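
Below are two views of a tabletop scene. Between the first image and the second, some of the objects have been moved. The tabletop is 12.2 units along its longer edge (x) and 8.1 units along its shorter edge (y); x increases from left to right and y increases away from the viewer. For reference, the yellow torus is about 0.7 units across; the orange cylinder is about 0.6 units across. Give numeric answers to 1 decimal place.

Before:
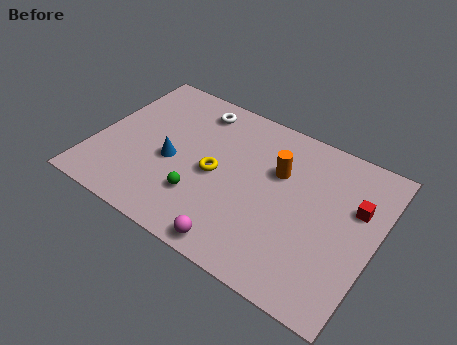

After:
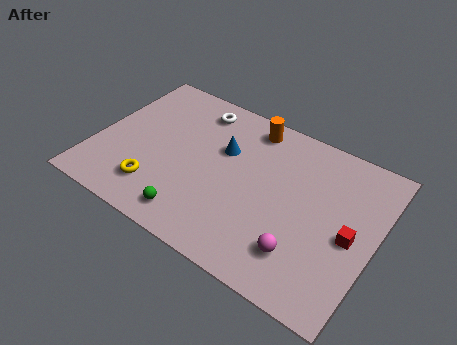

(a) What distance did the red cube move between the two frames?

1.5

The red cube was near (11.2, 5.2) before and (11.2, 3.7) after, so it travelled √(0.0² + 1.5²) ≈ 1.5 units.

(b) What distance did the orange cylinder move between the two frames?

2.3

The orange cylinder was near (7.8, 5.3) before and (6.3, 7.0) after, so it travelled √(1.5² + 1.7²) ≈ 2.3 units.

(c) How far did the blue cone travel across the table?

2.6

The blue cone moved from about (3.4, 3.5) to (5.4, 5.2), a distance of √(2.0² + 1.7²) ≈ 2.6.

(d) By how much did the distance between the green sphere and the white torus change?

+1.1

Before: roughly 4.6 units apart; after: 5.7. That's 1.1 units further apart.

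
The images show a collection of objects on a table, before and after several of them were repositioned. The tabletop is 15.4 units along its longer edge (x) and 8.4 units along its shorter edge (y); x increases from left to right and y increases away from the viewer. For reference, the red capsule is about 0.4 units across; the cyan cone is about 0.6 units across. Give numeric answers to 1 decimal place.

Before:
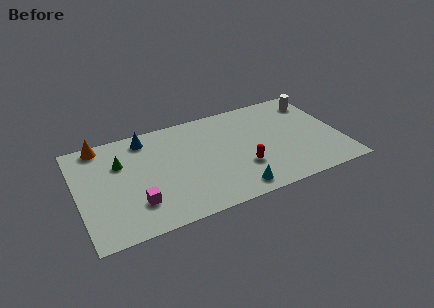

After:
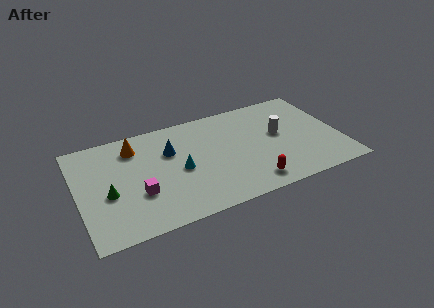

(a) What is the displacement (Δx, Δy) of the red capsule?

(0.3, -1.4)

The red capsule started near (9.5, 2.7) and ended near (9.8, 1.3).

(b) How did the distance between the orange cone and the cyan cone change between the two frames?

-6.0

Before: roughly 9.7 units apart; after: 3.7. That's 6.0 units closer together.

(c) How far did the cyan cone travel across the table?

4.0

The cyan cone moved from about (8.8, 1.1) to (5.9, 3.9), a distance of √(2.9² + 2.8²) ≈ 4.0.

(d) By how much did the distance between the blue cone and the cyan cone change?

-5.9

The distance was about 7.6 in the first image and 1.7 in the second, so they moved 5.9 units closer together.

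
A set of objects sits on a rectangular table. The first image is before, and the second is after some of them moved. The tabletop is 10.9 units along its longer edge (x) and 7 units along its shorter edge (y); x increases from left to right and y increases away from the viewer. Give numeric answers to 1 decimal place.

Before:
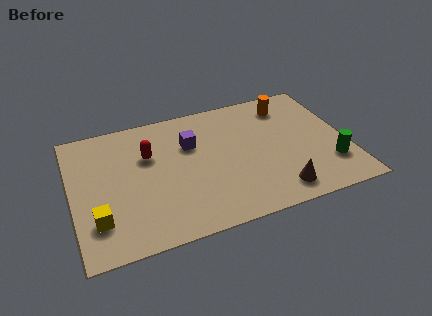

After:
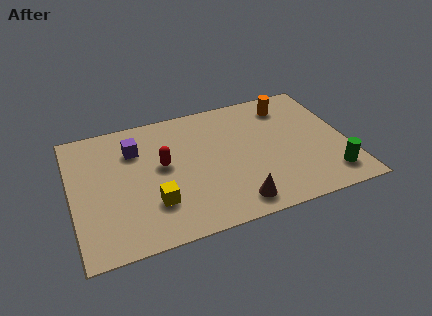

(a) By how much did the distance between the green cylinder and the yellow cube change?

-2.3

They were about 9.2 units apart before and 6.9 after — 2.3 units closer together.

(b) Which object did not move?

the orange cylinder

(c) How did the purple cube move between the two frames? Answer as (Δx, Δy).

(-2.2, 0.4)

The purple cube started near (4.8, 4.7) and ended near (2.6, 5.1).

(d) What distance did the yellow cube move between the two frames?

2.2

The yellow cube moved from about (0.9, 1.8) to (3.1, 2.0), a distance of √(2.2² + 0.2²) ≈ 2.2.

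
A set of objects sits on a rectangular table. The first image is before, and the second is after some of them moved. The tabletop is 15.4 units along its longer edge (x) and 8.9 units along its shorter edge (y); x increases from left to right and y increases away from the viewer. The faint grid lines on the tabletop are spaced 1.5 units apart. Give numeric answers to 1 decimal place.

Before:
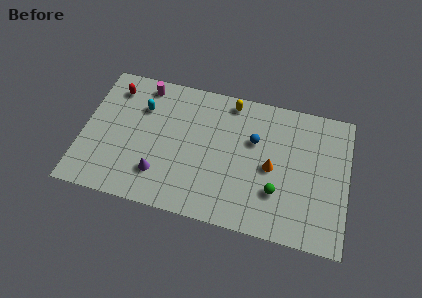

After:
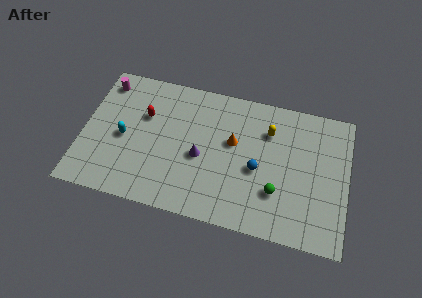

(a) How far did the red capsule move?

2.4

From (1.6, 7.2) to (3.5, 5.8), the red capsule covered √(1.9² + 1.4²) ≈ 2.4 units.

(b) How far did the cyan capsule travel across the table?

2.4

The cyan capsule was near (3.3, 6.3) before and (2.4, 4.1) after, so it travelled √(0.9² + 2.2²) ≈ 2.4 units.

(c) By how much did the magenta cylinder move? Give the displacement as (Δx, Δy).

(-2.3, -0.3)

The magenta cylinder was at about (3.3, 7.8) and moved to about (1.0, 7.5).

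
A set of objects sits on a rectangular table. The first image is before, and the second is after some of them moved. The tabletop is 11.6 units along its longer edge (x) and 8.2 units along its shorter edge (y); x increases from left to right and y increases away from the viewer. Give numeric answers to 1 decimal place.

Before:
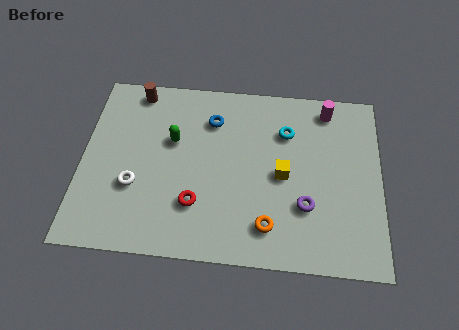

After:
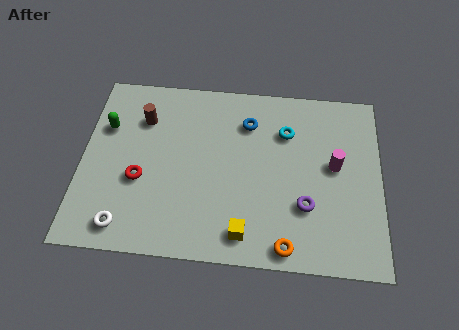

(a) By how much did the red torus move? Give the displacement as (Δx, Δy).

(-2.2, 0.9)

From the two frames, the red torus sits at roughly (4.5, 2.3) before and (2.3, 3.2) after.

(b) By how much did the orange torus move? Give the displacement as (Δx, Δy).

(0.7, -0.8)

The orange torus started near (7.3, 1.6) and ended near (8.0, 0.8).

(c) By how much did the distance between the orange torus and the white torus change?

+0.8

Before: roughly 5.4 units apart; after: 6.2. That's 0.8 units further apart.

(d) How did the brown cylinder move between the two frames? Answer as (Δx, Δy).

(0.3, -1.3)

The brown cylinder started near (2.0, 7.3) and ended near (2.3, 6.0).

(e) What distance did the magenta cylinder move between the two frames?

2.6

From (9.5, 7.1) to (9.8, 4.5), the magenta cylinder covered √(0.3² + 2.6²) ≈ 2.6 units.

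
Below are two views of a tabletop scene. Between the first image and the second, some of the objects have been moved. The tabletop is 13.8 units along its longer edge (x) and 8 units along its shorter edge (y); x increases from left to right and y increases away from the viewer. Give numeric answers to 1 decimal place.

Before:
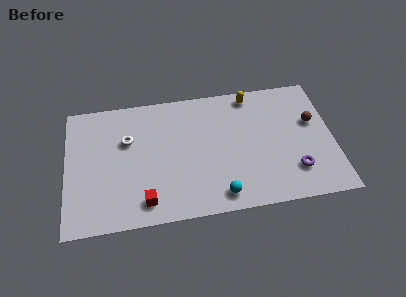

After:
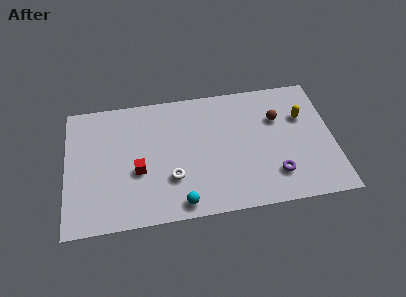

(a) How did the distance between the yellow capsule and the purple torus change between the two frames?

-1.7

The distance was about 5.5 in the first image and 3.8 in the second, so they moved 1.7 units closer together.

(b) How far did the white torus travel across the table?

3.5

The white torus was near (3.2, 5.2) before and (5.4, 2.5) after, so it travelled √(2.2² + 2.7²) ≈ 3.5 units.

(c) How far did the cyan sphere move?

2.0

The cyan sphere moved from about (7.8, 1.1) to (5.8, 0.9), a distance of √(2.0² + 0.2²) ≈ 2.0.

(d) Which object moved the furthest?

the white torus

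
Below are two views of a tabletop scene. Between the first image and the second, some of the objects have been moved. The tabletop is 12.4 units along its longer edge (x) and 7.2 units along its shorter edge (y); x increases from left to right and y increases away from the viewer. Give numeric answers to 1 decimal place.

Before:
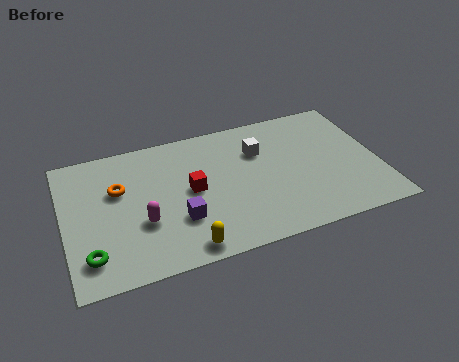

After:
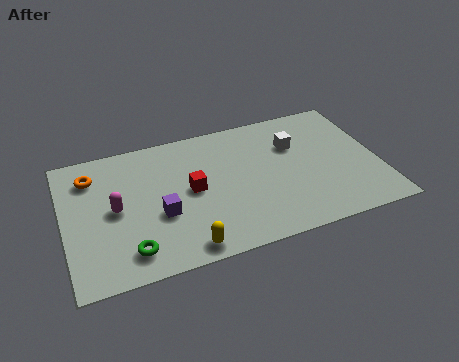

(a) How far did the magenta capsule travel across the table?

1.4

The magenta capsule was near (3.0, 2.6) before and (2.0, 3.6) after, so it travelled √(1.0² + 1.0²) ≈ 1.4 units.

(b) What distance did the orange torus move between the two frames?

1.4

The orange torus moved from about (2.2, 4.6) to (1.2, 5.6), a distance of √(1.0² + 1.0²) ≈ 1.4.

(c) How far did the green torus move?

1.5

From (0.9, 1.5) to (2.4, 1.3), the green torus covered √(1.5² + 0.2²) ≈ 1.5 units.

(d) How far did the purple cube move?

0.9

The purple cube moved from about (4.4, 2.3) to (3.7, 2.8), a distance of √(0.7² + 0.5²) ≈ 0.9.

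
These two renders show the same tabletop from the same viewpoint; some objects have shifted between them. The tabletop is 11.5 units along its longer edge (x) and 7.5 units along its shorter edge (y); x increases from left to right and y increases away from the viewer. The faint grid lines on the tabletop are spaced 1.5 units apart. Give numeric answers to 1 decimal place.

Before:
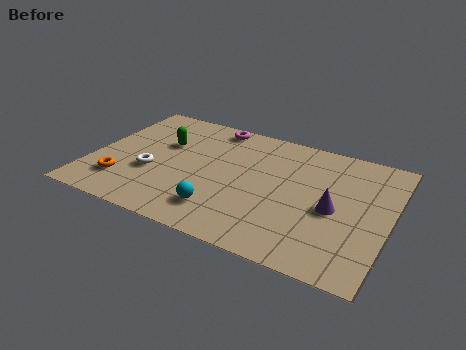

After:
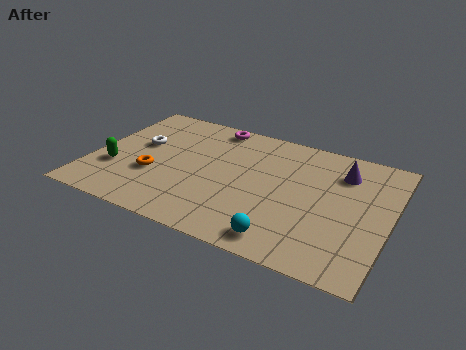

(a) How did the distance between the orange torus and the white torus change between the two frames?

+0.5

Before: roughly 1.4 units apart; after: 1.9. That's 0.5 units further apart.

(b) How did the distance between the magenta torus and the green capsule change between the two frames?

+2.8

Before: roughly 2.5 units apart; after: 5.3. That's 2.8 units further apart.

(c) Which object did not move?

the magenta torus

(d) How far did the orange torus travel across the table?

1.4

From (1.4, 1.8) to (2.5, 2.7), the orange torus covered √(1.1² + 0.9²) ≈ 1.4 units.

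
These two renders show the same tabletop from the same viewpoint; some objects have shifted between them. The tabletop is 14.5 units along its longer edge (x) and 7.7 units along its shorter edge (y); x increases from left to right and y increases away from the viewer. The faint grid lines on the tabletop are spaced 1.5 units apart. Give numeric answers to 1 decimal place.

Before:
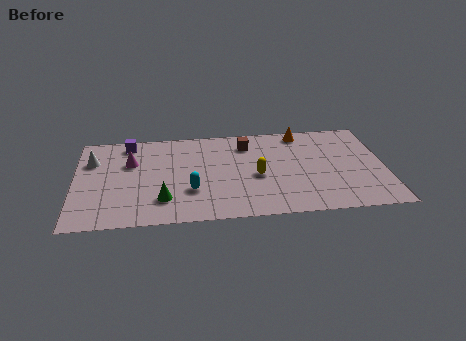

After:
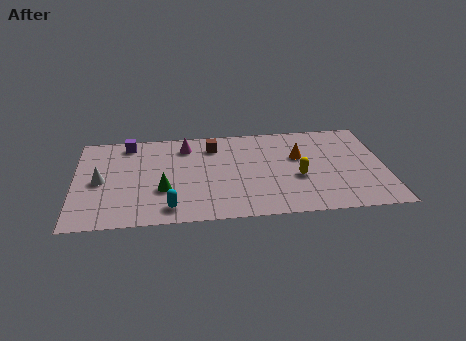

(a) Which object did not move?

the purple cube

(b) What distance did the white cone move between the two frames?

1.7

The white cone moved from about (0.8, 5.4) to (1.2, 3.7), a distance of √(0.4² + 1.7²) ≈ 1.7.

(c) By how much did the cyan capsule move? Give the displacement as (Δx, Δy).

(-1.0, -1.3)

From the two frames, the cyan capsule sits at roughly (5.4, 2.5) before and (4.4, 1.2) after.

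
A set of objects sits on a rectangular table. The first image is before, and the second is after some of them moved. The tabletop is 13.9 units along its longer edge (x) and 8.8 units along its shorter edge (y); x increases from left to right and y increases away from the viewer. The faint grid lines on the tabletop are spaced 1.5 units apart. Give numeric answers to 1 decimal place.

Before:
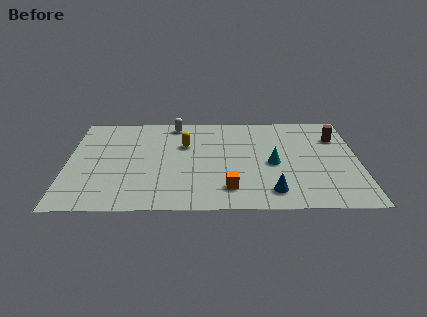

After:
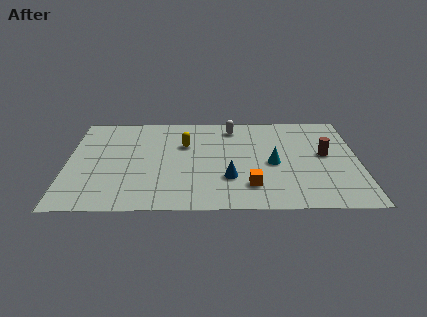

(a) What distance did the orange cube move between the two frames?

1.0

From (7.7, 1.8) to (8.7, 2.0), the orange cube covered √(1.0² + 0.2²) ≈ 1.0 units.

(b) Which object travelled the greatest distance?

the white capsule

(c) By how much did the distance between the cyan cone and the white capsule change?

-2.1

The distance was about 6.0 in the first image and 3.9 in the second, so they moved 2.1 units closer together.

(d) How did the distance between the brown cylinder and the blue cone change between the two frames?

-0.8

The distance was about 5.9 in the first image and 5.1 in the second, so they moved 0.8 units closer together.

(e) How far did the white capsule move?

2.8

The white capsule was near (5.1, 7.8) before and (7.9, 7.4) after, so it travelled √(2.8² + 0.4²) ≈ 2.8 units.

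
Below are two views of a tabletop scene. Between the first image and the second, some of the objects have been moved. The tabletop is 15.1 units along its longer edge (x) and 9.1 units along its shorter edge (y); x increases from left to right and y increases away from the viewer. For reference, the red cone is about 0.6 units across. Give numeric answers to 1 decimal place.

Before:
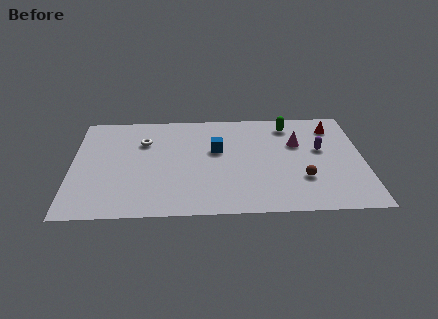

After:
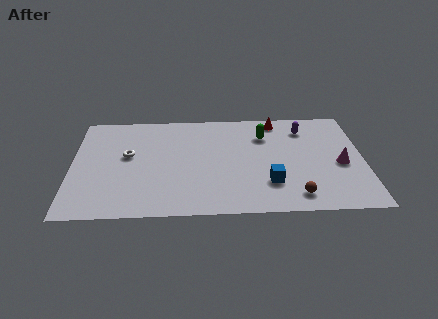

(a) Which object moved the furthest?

the blue cube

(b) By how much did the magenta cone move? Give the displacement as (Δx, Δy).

(2.2, -1.9)

From the two frames, the magenta cone sits at roughly (11.7, 5.9) before and (13.9, 4.0) after.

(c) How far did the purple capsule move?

2.1

From (12.9, 5.3) to (12.1, 7.2), the purple capsule covered √(0.8² + 1.9²) ≈ 2.1 units.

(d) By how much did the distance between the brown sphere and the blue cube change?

-3.5

The distance was about 5.2 in the first image and 1.7 in the second, so they moved 3.5 units closer together.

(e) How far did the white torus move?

1.4

From (3.7, 6.4) to (2.9, 5.2), the white torus covered √(0.8² + 1.2²) ≈ 1.4 units.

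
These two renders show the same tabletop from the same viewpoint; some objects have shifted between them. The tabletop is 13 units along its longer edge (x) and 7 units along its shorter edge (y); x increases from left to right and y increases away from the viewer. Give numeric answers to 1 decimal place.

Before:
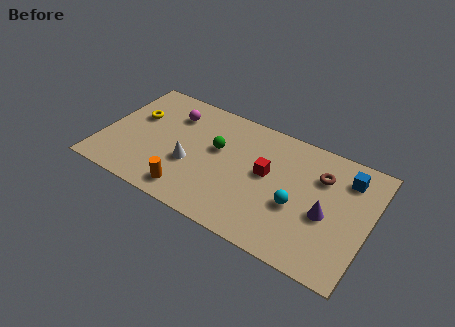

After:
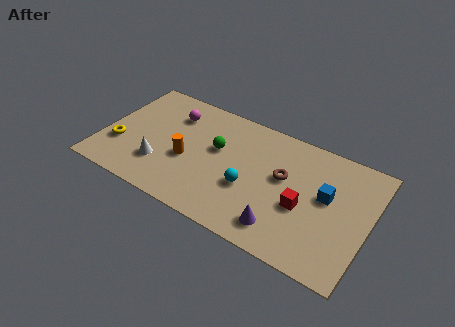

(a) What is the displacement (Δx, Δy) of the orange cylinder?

(-0.4, 1.8)

The orange cylinder started near (4.6, 1.1) and ended near (4.2, 2.9).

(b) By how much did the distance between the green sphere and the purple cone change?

-1.0

The distance was about 5.6 in the first image and 4.6 in the second, so they moved 1.0 units closer together.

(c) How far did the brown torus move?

1.9

The brown torus was near (10.5, 5.0) before and (8.8, 4.1) after, so it travelled √(1.7² + 0.9²) ≈ 1.9 units.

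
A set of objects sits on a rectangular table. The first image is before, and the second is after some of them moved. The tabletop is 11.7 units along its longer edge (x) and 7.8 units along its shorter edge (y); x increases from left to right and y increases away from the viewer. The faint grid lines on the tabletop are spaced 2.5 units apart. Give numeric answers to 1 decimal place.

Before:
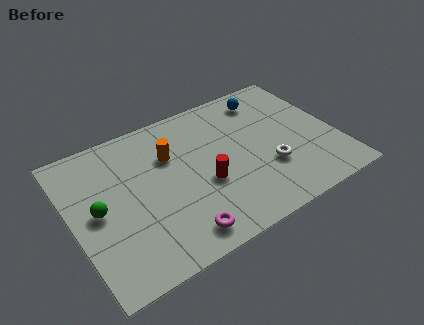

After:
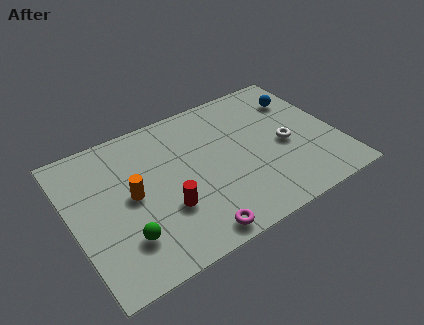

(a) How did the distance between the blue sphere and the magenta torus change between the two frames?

+0.3

Before: roughly 7.3 units apart; after: 7.6. That's 0.3 units further apart.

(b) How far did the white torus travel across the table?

1.3

The white torus was near (8.5, 2.6) before and (9.4, 3.5) after, so it travelled √(0.9² + 0.9²) ≈ 1.3 units.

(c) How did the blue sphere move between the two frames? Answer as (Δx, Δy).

(1.4, -0.7)

From the two frames, the blue sphere sits at roughly (9.1, 6.5) before and (10.5, 5.8) after.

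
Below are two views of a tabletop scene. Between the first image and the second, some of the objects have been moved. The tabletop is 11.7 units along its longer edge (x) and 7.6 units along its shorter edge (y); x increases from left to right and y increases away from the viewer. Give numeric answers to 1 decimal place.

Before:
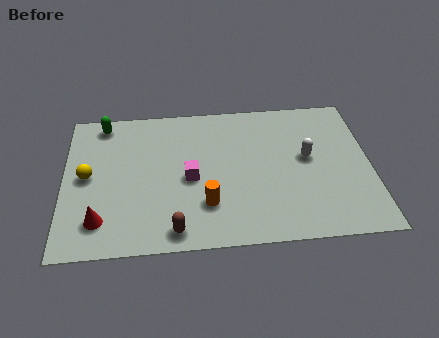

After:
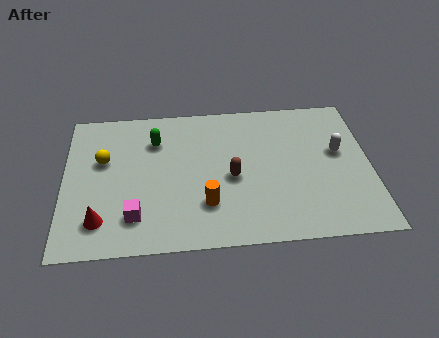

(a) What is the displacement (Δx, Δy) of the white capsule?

(1.2, 0.2)

From the two frames, the white capsule sits at roughly (9.3, 4.2) before and (10.5, 4.4) after.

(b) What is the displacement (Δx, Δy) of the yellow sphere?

(0.6, 0.8)

The yellow sphere started near (0.9, 3.9) and ended near (1.5, 4.7).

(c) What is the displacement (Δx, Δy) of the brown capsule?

(2.2, 2.5)

The brown capsule was at about (4.2, 0.9) and moved to about (6.4, 3.4).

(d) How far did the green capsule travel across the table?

2.3

The green capsule was near (1.5, 6.7) before and (3.5, 5.6) after, so it travelled √(2.0² + 1.1²) ≈ 2.3 units.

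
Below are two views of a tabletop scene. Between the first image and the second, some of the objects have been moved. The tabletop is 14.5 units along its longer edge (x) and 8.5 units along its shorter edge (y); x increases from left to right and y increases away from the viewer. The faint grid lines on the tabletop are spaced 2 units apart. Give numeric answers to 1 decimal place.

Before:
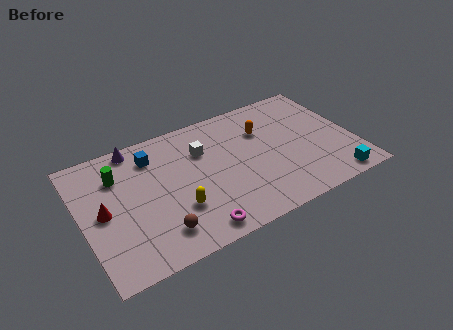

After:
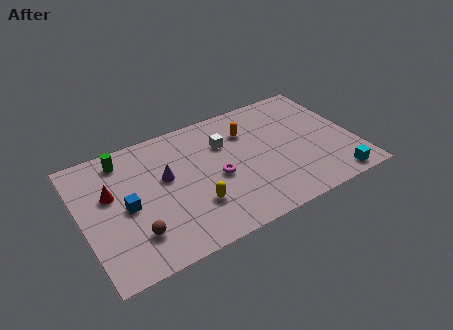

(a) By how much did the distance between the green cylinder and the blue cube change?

+1.2

They were about 2.0 units apart before and 3.2 after — 1.2 units further apart.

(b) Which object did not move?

the cyan cube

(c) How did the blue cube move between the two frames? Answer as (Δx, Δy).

(-1.7, -2.7)

The blue cube started near (4.0, 6.7) and ended near (2.3, 4.0).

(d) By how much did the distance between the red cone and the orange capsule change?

-1.4

Before: roughly 9.0 units apart; after: 7.6. That's 1.4 units closer together.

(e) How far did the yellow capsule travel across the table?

0.9

The yellow capsule was near (4.8, 2.7) before and (5.7, 2.5) after, so it travelled √(0.9² + 0.2²) ≈ 0.9 units.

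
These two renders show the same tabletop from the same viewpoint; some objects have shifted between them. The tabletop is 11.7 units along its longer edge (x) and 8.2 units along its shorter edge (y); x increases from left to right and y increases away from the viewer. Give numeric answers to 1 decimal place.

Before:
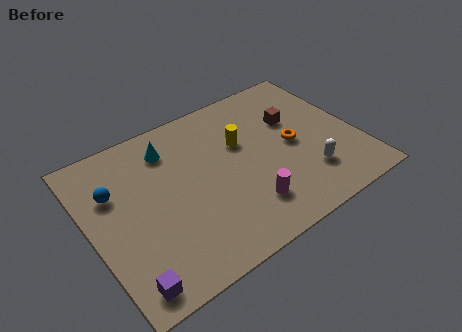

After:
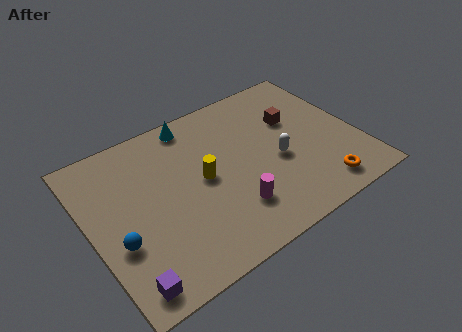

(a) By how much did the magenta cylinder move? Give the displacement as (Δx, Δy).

(-0.6, 0.2)

The magenta cylinder started near (6.4, 1.9) and ended near (5.8, 2.1).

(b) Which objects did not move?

the purple cube and the brown cube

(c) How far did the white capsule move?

1.8

The white capsule moved from about (9.2, 2.1) to (8.1, 3.5), a distance of √(1.1² + 1.4²) ≈ 1.8.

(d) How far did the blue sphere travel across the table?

2.5

From (1.2, 5.5) to (1.0, 3.0), the blue sphere covered √(0.2² + 2.5²) ≈ 2.5 units.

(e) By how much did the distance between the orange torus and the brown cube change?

+2.8

Before: roughly 1.3 units apart; after: 4.1. That's 2.8 units further apart.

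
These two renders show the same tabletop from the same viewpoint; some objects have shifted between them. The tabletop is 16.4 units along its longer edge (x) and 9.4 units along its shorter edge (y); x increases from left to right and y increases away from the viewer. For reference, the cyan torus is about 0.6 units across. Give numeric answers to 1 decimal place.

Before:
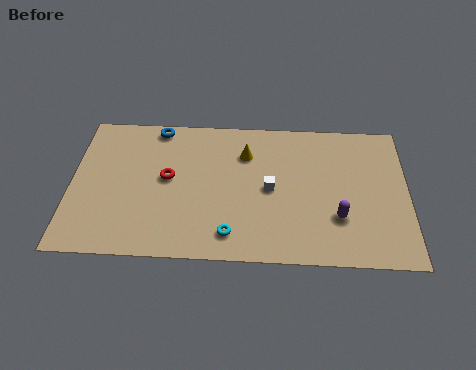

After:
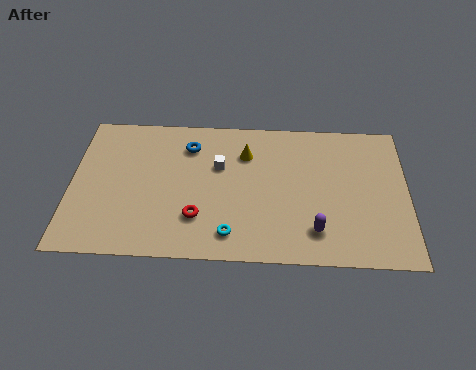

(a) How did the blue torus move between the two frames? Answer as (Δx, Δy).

(1.6, -1.2)

The blue torus started near (4.1, 8.5) and ended near (5.7, 7.3).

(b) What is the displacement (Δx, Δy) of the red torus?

(1.5, -2.5)

The red torus was at about (4.7, 5.1) and moved to about (6.2, 2.6).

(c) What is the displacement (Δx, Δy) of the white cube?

(-2.5, 1.4)

From the two frames, the white cube sits at roughly (9.7, 4.6) before and (7.2, 6.0) after.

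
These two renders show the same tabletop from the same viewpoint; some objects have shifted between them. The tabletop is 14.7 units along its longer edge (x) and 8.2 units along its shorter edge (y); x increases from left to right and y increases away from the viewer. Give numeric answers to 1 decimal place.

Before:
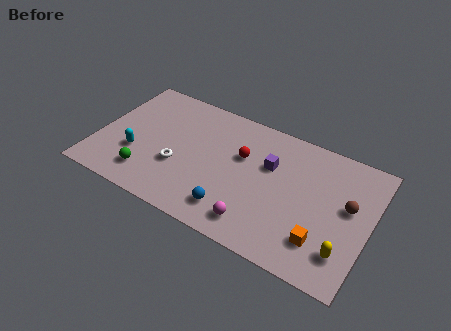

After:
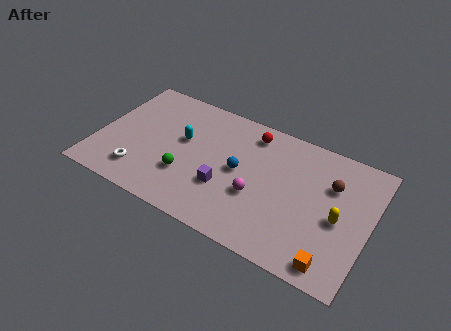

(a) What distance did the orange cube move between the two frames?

1.2

The orange cube moved from about (12.4, 2.0) to (13.1, 1.0), a distance of √(0.7² + 1.0²) ≈ 1.2.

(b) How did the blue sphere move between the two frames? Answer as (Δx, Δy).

(0.0, 2.6)

The blue sphere started near (7.7, 1.6) and ended near (7.7, 4.2).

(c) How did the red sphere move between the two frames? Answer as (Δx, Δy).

(0.3, 1.7)

The red sphere started near (7.7, 5.2) and ended near (8.0, 6.9).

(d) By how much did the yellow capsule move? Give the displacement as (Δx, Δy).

(-0.5, 1.8)

The yellow capsule started near (13.6, 1.9) and ended near (13.1, 3.7).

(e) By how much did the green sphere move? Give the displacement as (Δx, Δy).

(2.0, 0.9)

The green sphere was at about (3.0, 1.7) and moved to about (5.0, 2.6).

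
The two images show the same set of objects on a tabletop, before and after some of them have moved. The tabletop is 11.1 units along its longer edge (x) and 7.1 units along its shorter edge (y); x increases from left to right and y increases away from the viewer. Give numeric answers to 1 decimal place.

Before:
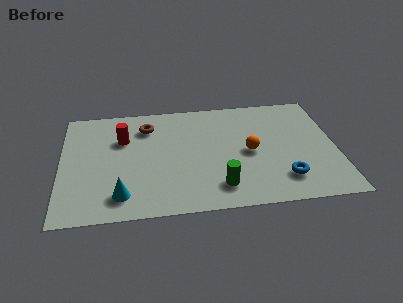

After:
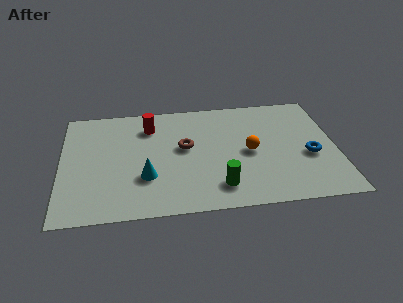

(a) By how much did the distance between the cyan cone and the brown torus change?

-2.0

The distance was about 4.3 in the first image and 2.3 in the second, so they moved 2.0 units closer together.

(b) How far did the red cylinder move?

1.3

The red cylinder moved from about (2.5, 4.8) to (3.6, 5.5), a distance of √(1.1² + 0.7²) ≈ 1.3.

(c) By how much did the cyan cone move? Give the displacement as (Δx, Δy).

(1.0, 1.0)

The cyan cone was at about (2.4, 1.3) and moved to about (3.4, 2.3).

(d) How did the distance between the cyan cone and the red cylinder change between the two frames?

-0.3

Before: roughly 3.5 units apart; after: 3.2. That's 0.3 units closer together.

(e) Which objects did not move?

the green cylinder and the orange sphere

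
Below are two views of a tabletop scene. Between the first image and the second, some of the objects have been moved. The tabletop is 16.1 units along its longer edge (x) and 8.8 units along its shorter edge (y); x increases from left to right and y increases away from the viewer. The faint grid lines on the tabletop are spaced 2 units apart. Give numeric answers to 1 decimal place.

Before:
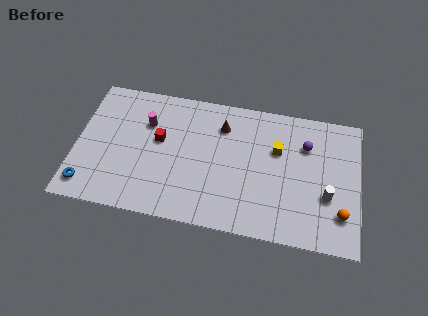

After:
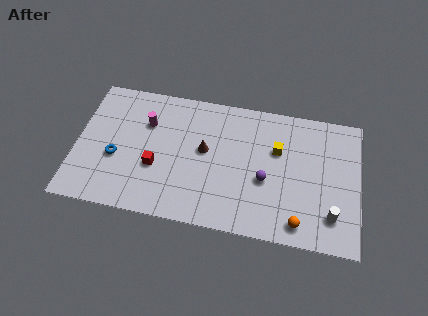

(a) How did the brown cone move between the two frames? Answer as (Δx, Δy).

(-0.9, -1.8)

The brown cone was at about (8.2, 6.7) and moved to about (7.3, 4.9).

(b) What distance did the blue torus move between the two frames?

2.6

The blue torus moved from about (0.8, 1.4) to (2.3, 3.5), a distance of √(1.5² + 2.1²) ≈ 2.6.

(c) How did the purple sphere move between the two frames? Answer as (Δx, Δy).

(-2.2, -2.7)

From the two frames, the purple sphere sits at roughly (13.0, 6.3) before and (10.8, 3.6) after.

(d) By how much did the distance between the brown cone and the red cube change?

-0.7

They were about 3.8 units apart before and 3.1 after — 0.7 units closer together.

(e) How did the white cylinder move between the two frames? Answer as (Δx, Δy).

(0.3, -1.2)

The white cylinder was at about (14.3, 3.2) and moved to about (14.6, 2.0).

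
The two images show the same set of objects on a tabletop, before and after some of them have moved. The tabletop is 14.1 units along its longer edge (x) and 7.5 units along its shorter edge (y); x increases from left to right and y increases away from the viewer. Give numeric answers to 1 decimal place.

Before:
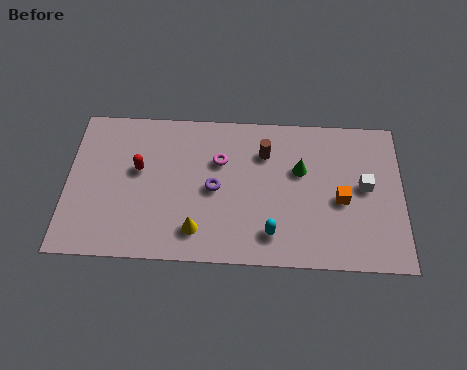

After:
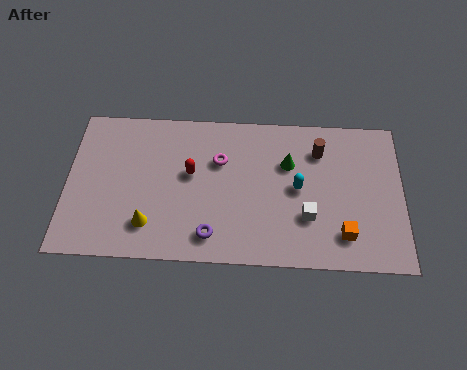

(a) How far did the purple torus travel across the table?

2.3

The purple torus moved from about (6.2, 3.6) to (6.1, 1.3), a distance of √(0.1² + 2.3²) ≈ 2.3.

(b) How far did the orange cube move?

1.7

The orange cube moved from about (11.5, 3.3) to (11.6, 1.6), a distance of √(0.1² + 1.7²) ≈ 1.7.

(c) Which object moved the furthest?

the white cube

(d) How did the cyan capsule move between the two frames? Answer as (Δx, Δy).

(1.1, 2.3)

The cyan capsule started near (8.6, 1.5) and ended near (9.7, 3.8).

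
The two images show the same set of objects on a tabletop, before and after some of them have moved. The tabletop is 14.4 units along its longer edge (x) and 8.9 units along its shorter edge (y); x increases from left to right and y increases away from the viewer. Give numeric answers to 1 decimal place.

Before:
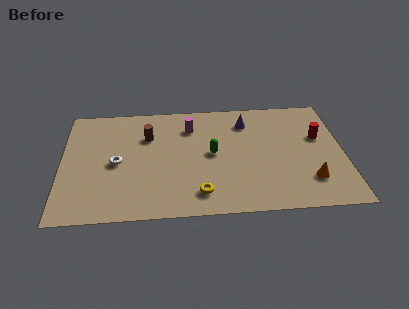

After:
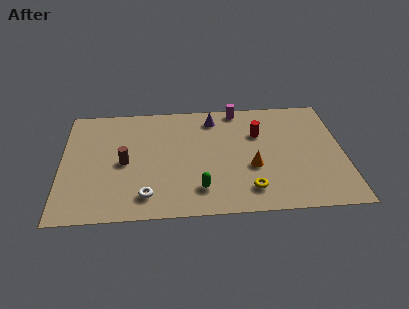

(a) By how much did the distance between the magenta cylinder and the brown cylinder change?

+4.8

They were about 2.3 units apart before and 7.1 after — 4.8 units further apart.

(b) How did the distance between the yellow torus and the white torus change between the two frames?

+0.3

The distance was about 4.9 in the first image and 5.2 in the second, so they moved 0.3 units further apart.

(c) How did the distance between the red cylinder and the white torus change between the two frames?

-3.2

They were about 10.5 units apart before and 7.3 after — 3.2 units closer together.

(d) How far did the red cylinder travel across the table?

3.1

The red cylinder was near (13.2, 5.5) before and (10.1, 6.0) after, so it travelled √(3.1² + 0.5²) ≈ 3.1 units.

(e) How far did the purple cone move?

1.7

The purple cone moved from about (9.5, 7.0) to (7.8, 7.4), a distance of √(1.7² + 0.4²) ≈ 1.7.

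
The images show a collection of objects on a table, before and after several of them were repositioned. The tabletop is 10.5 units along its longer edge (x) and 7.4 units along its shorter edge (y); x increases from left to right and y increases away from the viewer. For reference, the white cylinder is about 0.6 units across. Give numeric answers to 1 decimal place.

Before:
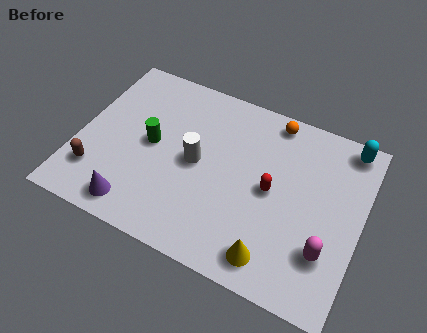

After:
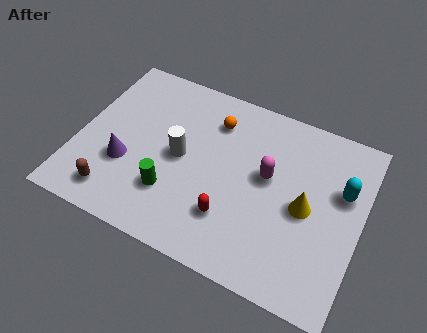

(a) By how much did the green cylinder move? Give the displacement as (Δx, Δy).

(1.0, -1.7)

The green cylinder was at about (2.7, 3.8) and moved to about (3.7, 2.1).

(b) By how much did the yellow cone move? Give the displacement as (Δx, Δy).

(0.9, 2.4)

The yellow cone was at about (7.6, 1.1) and moved to about (8.5, 3.5).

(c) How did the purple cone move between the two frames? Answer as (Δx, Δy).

(-0.6, 1.6)

The purple cone started near (2.5, 1.0) and ended near (1.9, 2.6).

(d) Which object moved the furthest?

the magenta capsule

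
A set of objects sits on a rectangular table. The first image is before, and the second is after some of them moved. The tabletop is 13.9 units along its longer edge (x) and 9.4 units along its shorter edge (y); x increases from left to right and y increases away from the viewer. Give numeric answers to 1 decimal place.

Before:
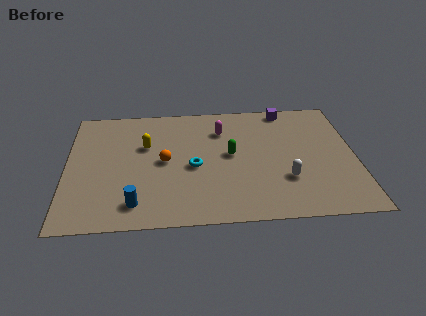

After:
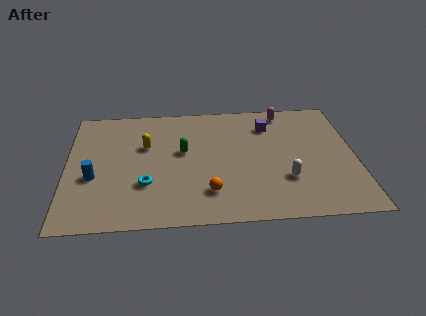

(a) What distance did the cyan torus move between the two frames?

2.6

The cyan torus moved from about (6.1, 4.2) to (3.8, 3.0), a distance of √(2.3² + 1.2²) ≈ 2.6.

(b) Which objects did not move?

the yellow capsule and the white capsule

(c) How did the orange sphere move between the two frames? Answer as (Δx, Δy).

(2.1, -2.5)

From the two frames, the orange sphere sits at roughly (4.7, 4.7) before and (6.8, 2.2) after.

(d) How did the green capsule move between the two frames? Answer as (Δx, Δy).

(-2.3, 0.4)

From the two frames, the green capsule sits at roughly (7.9, 5.0) before and (5.6, 5.4) after.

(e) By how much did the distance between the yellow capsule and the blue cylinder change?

-1.0

They were about 4.4 units apart before and 3.4 after — 1.0 units closer together.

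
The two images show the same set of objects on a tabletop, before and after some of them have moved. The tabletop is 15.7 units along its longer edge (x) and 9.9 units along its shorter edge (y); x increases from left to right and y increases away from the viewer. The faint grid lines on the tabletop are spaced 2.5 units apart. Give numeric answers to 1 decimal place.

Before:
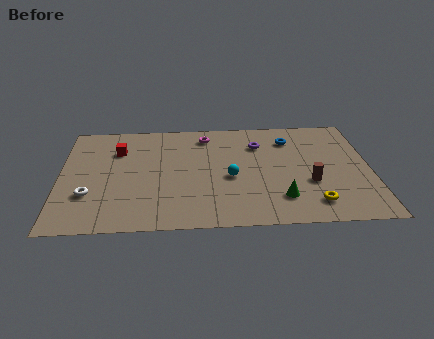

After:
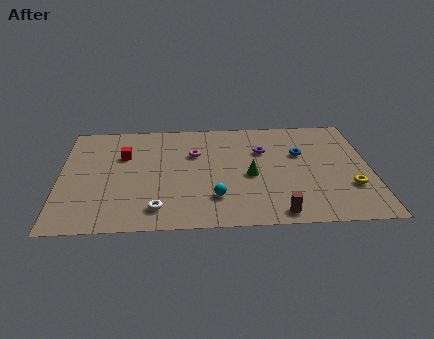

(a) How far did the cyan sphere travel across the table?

2.0

The cyan sphere moved from about (8.6, 4.3) to (7.8, 2.5), a distance of √(0.8² + 1.8²) ≈ 2.0.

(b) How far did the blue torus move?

1.5

From (11.7, 7.7) to (12.2, 6.3), the blue torus covered √(0.5² + 1.4²) ≈ 1.5 units.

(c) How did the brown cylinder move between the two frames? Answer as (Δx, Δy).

(-1.7, -2.6)

From the two frames, the brown cylinder sits at roughly (12.6, 3.6) before and (10.9, 1.0) after.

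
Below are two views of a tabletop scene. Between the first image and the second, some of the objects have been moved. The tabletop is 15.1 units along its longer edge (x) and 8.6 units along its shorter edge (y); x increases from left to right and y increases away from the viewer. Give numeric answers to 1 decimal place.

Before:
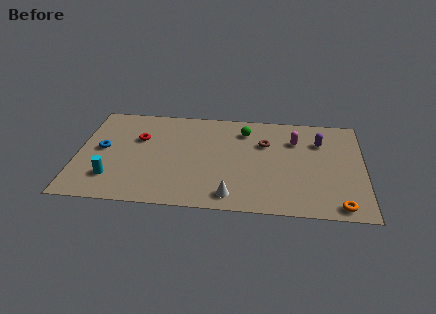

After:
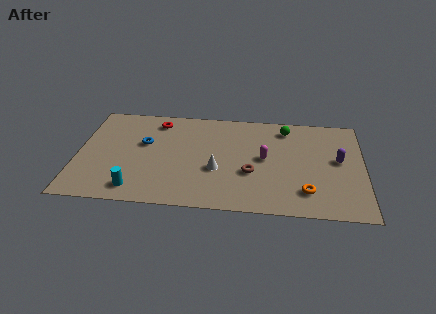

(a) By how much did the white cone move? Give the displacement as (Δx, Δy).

(-0.8, 2.1)

The white cone was at about (8.2, 1.2) and moved to about (7.4, 3.3).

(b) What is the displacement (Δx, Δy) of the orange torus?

(-1.7, 1.0)

The orange torus started near (13.8, 0.9) and ended near (12.1, 1.9).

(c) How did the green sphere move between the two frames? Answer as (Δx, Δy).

(2.2, 0.4)

The green sphere started near (8.8, 6.8) and ended near (11.0, 7.2).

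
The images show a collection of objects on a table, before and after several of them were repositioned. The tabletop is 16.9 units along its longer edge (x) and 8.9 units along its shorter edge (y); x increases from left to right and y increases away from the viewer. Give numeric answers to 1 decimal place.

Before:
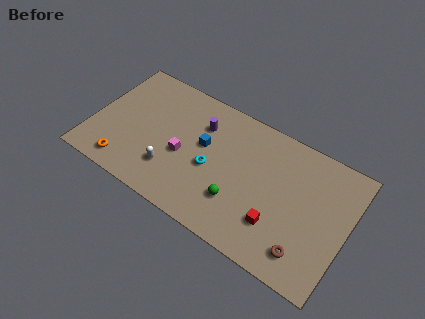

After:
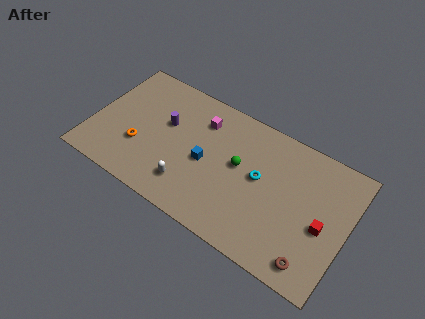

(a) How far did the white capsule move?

1.4

The white capsule moved from about (5.5, 2.4) to (6.8, 2.0), a distance of √(1.3² + 0.4²) ≈ 1.4.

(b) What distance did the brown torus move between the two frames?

0.6

The brown torus was near (14.6, 1.7) before and (15.1, 1.3) after, so it travelled √(0.5² + 0.4²) ≈ 0.6 units.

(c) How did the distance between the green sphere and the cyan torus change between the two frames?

-1.0

They were about 2.4 units apart before and 1.4 after — 1.0 units closer together.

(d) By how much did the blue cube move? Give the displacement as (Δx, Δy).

(0.3, -1.1)

The blue cube was at about (7.3, 5.2) and moved to about (7.6, 4.1).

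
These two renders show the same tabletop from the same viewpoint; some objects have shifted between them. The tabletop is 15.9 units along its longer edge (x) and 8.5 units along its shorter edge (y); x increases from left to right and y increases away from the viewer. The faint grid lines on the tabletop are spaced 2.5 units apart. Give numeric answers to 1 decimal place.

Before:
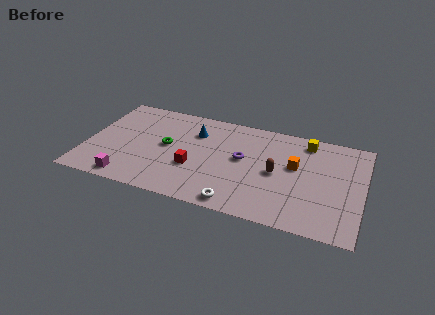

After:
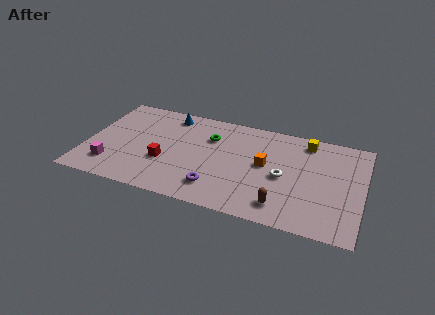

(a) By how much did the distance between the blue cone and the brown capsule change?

+3.8

Before: roughly 5.3 units apart; after: 9.1. That's 3.8 units further apart.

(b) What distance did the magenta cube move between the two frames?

1.4

The magenta cube moved from about (2.7, 1.0) to (1.6, 1.9), a distance of √(1.1² + 0.9²) ≈ 1.4.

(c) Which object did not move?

the yellow cube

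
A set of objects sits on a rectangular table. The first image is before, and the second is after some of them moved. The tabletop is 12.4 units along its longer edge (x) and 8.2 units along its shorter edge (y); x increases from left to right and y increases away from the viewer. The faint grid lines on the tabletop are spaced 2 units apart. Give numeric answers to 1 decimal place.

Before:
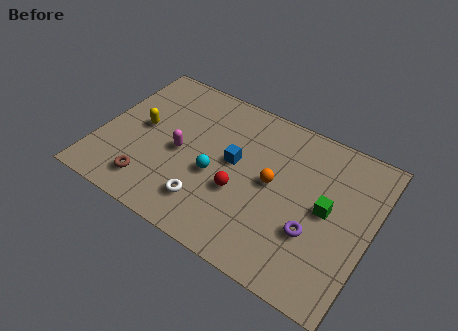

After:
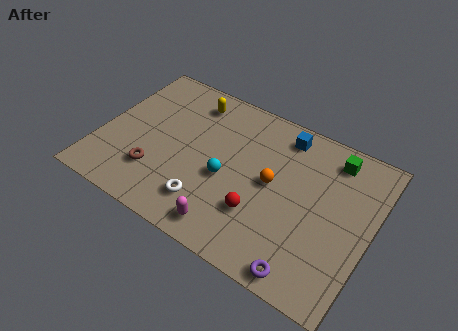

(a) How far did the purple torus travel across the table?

2.0

The purple torus was near (10.0, 2.8) before and (10.0, 0.8) after, so it travelled √(0.0² + 2.0²) ≈ 2.0 units.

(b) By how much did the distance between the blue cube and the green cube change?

-2.0

The distance was about 4.3 in the first image and 2.3 in the second, so they moved 2.0 units closer together.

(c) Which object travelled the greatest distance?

the magenta capsule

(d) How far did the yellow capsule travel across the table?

3.1

The yellow capsule moved from about (1.8, 4.3) to (3.7, 6.8), a distance of √(1.9² + 2.5²) ≈ 3.1.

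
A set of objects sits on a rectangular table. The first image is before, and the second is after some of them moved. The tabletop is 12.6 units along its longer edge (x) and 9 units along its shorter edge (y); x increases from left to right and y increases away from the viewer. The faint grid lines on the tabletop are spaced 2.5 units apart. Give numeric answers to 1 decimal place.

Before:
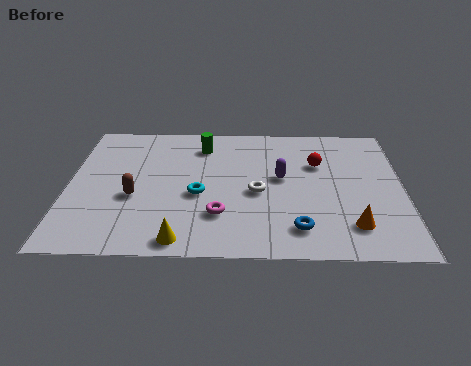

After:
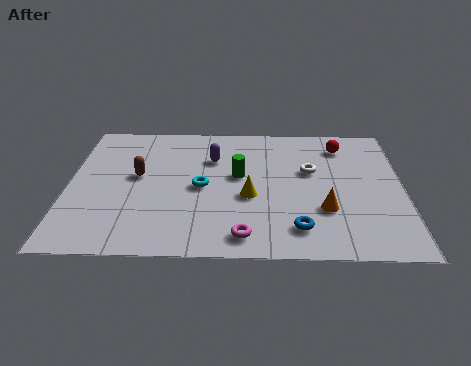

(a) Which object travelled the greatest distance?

the yellow cone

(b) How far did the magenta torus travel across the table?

1.6

From (5.7, 2.5) to (6.6, 1.2), the magenta torus covered √(0.9² + 1.3²) ≈ 1.6 units.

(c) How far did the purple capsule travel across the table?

2.9

The purple capsule was near (8.0, 5.0) before and (5.4, 6.3) after, so it travelled √(2.6² + 1.3²) ≈ 2.9 units.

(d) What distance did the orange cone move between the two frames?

1.4

The orange cone moved from about (10.6, 1.9) to (9.6, 2.9), a distance of √(1.0² + 1.0²) ≈ 1.4.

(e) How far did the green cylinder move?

2.5

From (5.0, 7.2) to (6.4, 5.1), the green cylinder covered √(1.4² + 2.1²) ≈ 2.5 units.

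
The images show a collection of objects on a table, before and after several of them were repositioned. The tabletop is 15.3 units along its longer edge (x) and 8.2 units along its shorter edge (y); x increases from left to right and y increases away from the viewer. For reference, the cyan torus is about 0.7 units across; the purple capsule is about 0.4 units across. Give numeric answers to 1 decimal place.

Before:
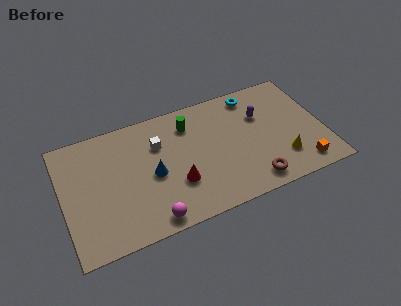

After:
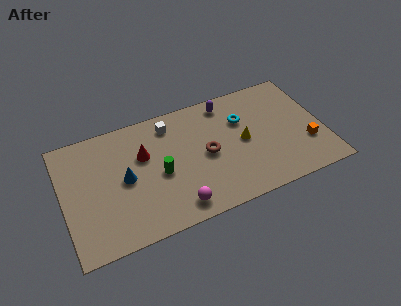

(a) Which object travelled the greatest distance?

the brown torus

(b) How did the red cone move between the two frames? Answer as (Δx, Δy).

(-1.7, 2.6)

The red cone started near (6.5, 2.7) and ended near (4.8, 5.3).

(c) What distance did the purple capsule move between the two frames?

2.5

From (11.8, 5.5) to (9.9, 7.1), the purple capsule covered √(1.9² + 1.6²) ≈ 2.5 units.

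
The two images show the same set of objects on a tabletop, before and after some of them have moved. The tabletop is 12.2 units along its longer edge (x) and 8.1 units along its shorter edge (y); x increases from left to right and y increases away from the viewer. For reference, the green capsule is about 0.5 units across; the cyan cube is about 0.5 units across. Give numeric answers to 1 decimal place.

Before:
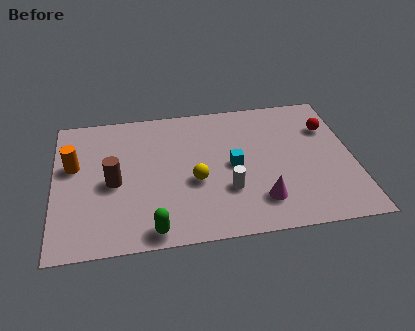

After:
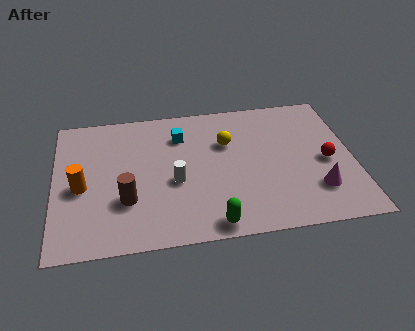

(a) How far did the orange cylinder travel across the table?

1.3

The orange cylinder moved from about (0.8, 4.9) to (1.1, 3.6), a distance of √(0.3² + 1.3²) ≈ 1.3.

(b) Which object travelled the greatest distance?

the cyan cube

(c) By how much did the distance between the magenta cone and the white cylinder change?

+4.3

They were about 1.5 units apart before and 5.8 after — 4.3 units further apart.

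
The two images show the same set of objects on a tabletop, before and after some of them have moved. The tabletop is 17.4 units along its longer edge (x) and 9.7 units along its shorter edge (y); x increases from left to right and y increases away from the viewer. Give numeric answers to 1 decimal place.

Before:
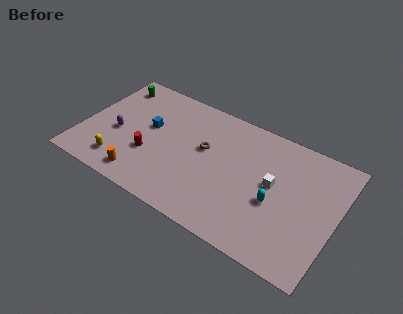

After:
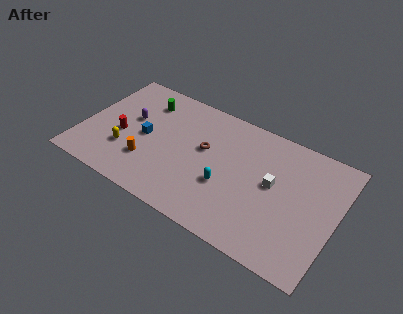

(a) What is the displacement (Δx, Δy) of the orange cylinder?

(0.2, 1.4)

The orange cylinder started near (4.6, 1.4) and ended near (4.8, 2.8).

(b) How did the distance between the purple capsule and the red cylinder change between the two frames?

-0.9

They were about 2.5 units apart before and 1.6 after — 0.9 units closer together.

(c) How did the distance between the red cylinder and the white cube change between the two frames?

+2.0

The distance was about 8.5 in the first image and 10.5 in the second, so they moved 2.0 units further apart.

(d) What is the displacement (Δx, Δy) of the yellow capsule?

(0.2, 1.2)

From the two frames, the yellow capsule sits at roughly (3.0, 1.8) before and (3.2, 3.0) after.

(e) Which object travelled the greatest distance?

the cyan capsule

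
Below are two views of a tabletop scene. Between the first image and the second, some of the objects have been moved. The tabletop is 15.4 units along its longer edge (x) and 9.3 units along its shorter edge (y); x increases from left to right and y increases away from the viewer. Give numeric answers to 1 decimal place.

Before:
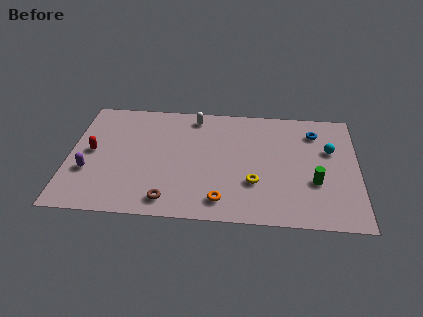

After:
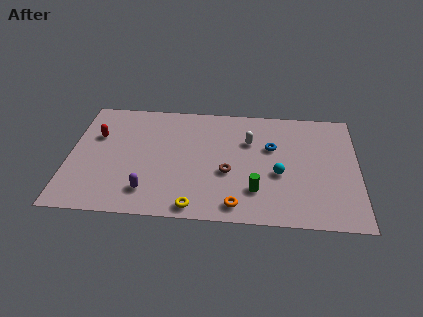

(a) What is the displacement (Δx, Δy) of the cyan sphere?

(-2.7, -2.1)

From the two frames, the cyan sphere sits at roughly (13.9, 5.9) before and (11.2, 3.8) after.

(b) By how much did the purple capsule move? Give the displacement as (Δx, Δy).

(3.2, -1.3)

From the two frames, the purple capsule sits at roughly (1.1, 3.2) before and (4.3, 1.9) after.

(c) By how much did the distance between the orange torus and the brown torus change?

-0.3

The distance was about 2.8 in the first image and 2.5 in the second, so they moved 0.3 units closer together.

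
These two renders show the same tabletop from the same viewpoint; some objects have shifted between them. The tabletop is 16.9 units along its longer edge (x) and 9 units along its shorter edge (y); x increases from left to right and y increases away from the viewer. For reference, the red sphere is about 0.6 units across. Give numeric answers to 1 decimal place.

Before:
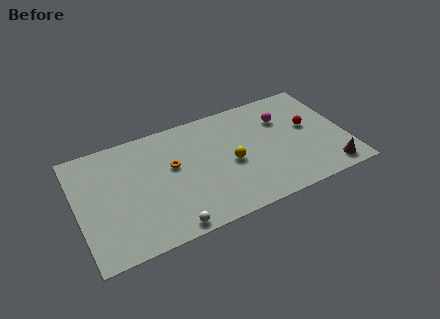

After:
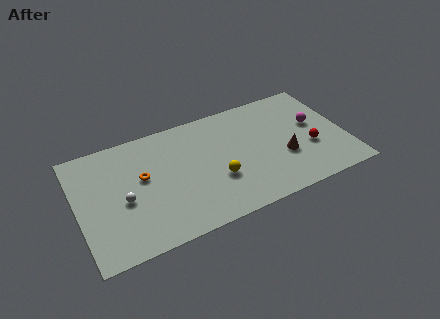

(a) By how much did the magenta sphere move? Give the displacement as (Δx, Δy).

(1.9, -1.2)

From the two frames, the magenta sphere sits at roughly (13.2, 6.4) before and (15.1, 5.2) after.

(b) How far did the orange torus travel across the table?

1.9

From (6.0, 5.3) to (4.1, 5.2), the orange torus covered √(1.9² + 0.1²) ≈ 1.9 units.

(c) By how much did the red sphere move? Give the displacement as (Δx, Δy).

(-0.1, -1.7)

The red sphere was at about (14.7, 5.1) and moved to about (14.6, 3.4).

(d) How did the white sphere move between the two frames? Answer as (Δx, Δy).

(-2.5, 3.1)

The white sphere started near (5.3, 0.8) and ended near (2.8, 3.9).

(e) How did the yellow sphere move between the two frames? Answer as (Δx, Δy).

(-1.0, -0.9)

The yellow sphere started near (9.6, 4.1) and ended near (8.6, 3.2).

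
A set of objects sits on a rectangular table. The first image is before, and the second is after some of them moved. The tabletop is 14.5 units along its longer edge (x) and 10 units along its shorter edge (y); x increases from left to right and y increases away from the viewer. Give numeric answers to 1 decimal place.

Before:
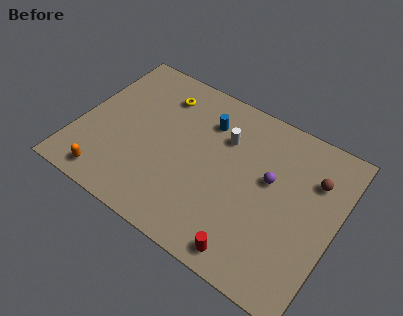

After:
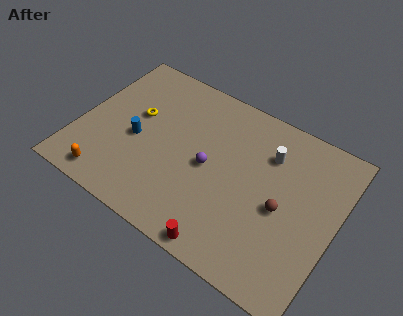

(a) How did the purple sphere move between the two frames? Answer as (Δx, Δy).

(-3.3, -1.0)

The purple sphere started near (10.7, 5.8) and ended near (7.4, 4.8).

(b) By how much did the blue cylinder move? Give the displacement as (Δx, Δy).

(-3.5, -3.1)

The blue cylinder started near (6.8, 7.5) and ended near (3.3, 4.4).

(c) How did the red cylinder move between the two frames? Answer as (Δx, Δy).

(-1.3, -0.3)

The red cylinder was at about (10.4, 1.1) and moved to about (9.1, 0.8).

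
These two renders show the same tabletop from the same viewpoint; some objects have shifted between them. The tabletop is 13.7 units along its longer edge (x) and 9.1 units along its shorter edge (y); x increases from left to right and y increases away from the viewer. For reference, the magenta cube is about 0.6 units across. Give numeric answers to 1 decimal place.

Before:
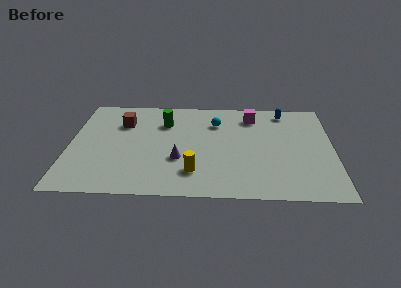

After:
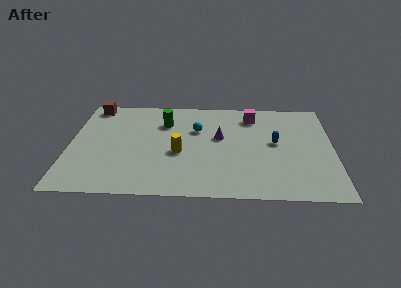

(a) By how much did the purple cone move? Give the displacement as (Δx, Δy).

(2.1, 2.1)

The purple cone was at about (5.7, 3.2) and moved to about (7.8, 5.3).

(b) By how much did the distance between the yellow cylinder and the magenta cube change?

-0.9

The distance was about 6.1 in the first image and 5.2 in the second, so they moved 0.9 units closer together.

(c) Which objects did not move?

the magenta cube and the green cylinder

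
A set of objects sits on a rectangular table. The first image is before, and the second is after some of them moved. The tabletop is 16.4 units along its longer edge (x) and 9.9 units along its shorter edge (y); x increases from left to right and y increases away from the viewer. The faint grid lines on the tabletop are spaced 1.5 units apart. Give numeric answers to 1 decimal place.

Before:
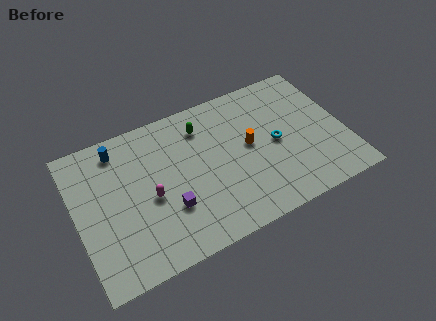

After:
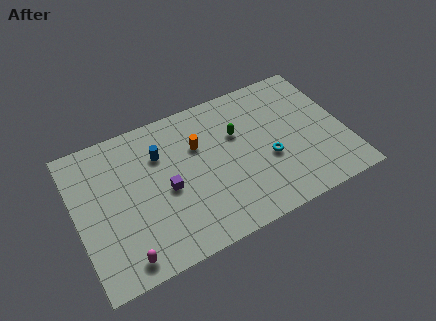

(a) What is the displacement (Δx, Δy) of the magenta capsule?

(-2.0, -3.2)

The magenta capsule was at about (4.4, 4.4) and moved to about (2.4, 1.2).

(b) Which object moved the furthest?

the magenta capsule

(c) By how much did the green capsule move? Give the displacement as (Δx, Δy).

(2.0, -1.4)

The green capsule started near (8.0, 7.8) and ended near (10.0, 6.4).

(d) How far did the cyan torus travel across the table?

1.1

From (12.2, 4.8) to (11.6, 3.9), the cyan torus covered √(0.6² + 0.9²) ≈ 1.1 units.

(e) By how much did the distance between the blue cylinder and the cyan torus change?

-3.0

The distance was about 10.0 in the first image and 7.0 in the second, so they moved 3.0 units closer together.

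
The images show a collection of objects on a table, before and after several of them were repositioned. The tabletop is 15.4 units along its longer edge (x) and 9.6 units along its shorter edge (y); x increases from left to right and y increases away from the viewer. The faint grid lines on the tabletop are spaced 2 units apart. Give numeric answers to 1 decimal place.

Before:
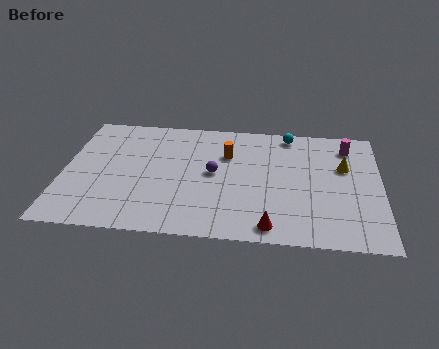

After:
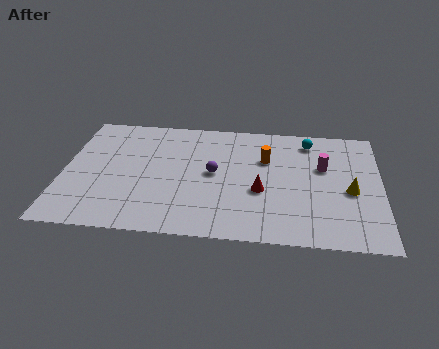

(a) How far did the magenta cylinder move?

2.2

From (13.8, 7.8) to (12.6, 6.0), the magenta cylinder covered √(1.2² + 1.8²) ≈ 2.2 units.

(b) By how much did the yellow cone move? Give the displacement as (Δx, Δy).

(0.3, -1.9)

The yellow cone started near (13.6, 6.1) and ended near (13.9, 4.2).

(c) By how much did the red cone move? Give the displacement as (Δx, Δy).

(-0.5, 2.7)

The red cone was at about (10.1, 1.1) and moved to about (9.6, 3.8).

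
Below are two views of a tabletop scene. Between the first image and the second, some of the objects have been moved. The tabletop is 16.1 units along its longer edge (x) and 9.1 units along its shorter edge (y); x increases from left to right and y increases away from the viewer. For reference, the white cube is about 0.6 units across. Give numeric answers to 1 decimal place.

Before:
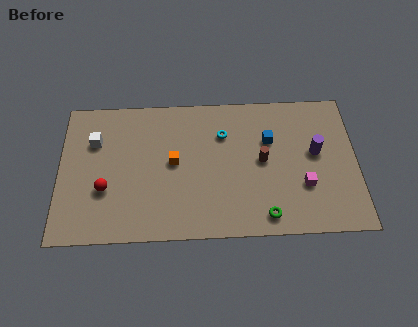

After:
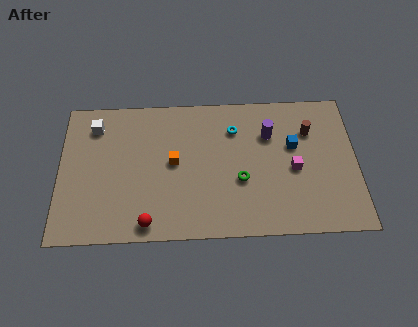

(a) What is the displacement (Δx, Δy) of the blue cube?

(1.3, -0.4)

The blue cube started near (11.4, 6.0) and ended near (12.7, 5.6).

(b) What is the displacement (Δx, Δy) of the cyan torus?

(0.6, 0.3)

From the two frames, the cyan torus sits at roughly (8.9, 6.5) before and (9.5, 6.8) after.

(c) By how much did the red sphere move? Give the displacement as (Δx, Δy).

(2.3, -2.2)

The red sphere started near (2.5, 3.2) and ended near (4.8, 1.0).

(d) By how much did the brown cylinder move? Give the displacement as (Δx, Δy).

(2.6, 1.8)

The brown cylinder was at about (11.0, 4.7) and moved to about (13.6, 6.5).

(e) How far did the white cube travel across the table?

1.0

The white cube moved from about (1.9, 6.3) to (1.9, 7.3), a distance of √(0.0² + 1.0²) ≈ 1.0.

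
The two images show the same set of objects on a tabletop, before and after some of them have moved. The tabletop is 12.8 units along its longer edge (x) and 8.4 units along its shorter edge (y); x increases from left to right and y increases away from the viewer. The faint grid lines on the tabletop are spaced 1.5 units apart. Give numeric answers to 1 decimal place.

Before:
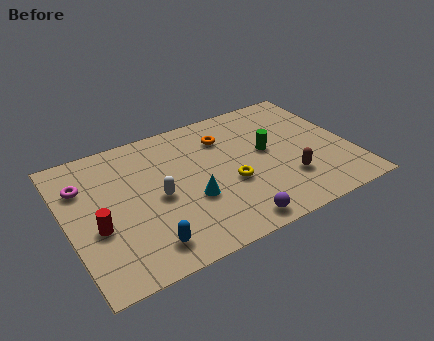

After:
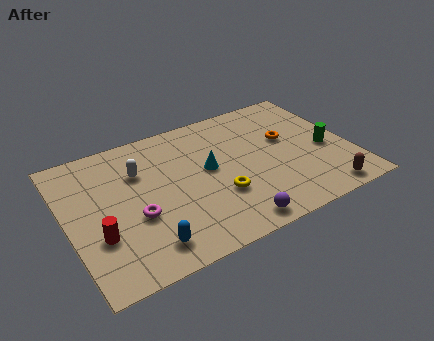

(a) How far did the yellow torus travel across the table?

0.8

The yellow torus moved from about (7.2, 3.3) to (6.6, 2.8), a distance of √(0.6² + 0.5²) ≈ 0.8.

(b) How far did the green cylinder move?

2.8

The green cylinder moved from about (9.1, 4.6) to (11.7, 3.6), a distance of √(2.6² + 1.0²) ≈ 2.8.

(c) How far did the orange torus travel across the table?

3.0

The orange torus was near (7.4, 6.3) before and (10.1, 5.0) after, so it travelled √(2.7² + 1.3²) ≈ 3.0 units.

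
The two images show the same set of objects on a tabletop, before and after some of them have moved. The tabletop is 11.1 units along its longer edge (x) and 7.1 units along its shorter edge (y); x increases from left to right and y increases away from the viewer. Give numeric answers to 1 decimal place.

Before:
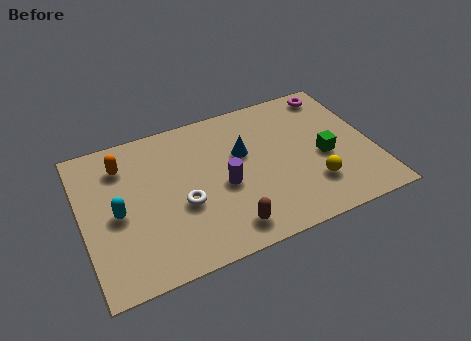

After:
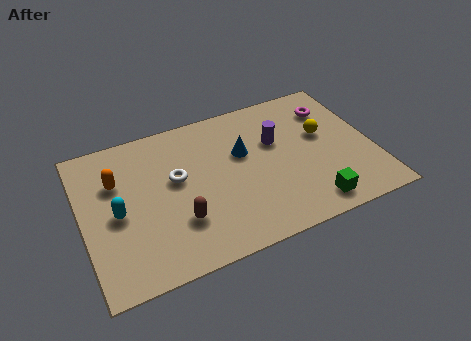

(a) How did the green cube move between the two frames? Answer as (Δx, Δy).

(-0.8, -2.1)

The green cube started near (9.2, 3.1) and ended near (8.4, 1.0).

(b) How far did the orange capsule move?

0.8

The orange capsule moved from about (1.7, 5.5) to (1.4, 4.8), a distance of √(0.3² + 0.7²) ≈ 0.8.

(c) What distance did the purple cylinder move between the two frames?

2.6

From (5.3, 3.1) to (7.5, 4.5), the purple cylinder covered √(2.2² + 1.4²) ≈ 2.6 units.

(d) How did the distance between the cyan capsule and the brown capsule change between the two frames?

-2.0

They were about 4.5 units apart before and 2.5 after — 2.0 units closer together.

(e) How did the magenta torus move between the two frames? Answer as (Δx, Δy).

(-0.2, -0.8)

The magenta torus started near (10.0, 6.2) and ended near (9.8, 5.4).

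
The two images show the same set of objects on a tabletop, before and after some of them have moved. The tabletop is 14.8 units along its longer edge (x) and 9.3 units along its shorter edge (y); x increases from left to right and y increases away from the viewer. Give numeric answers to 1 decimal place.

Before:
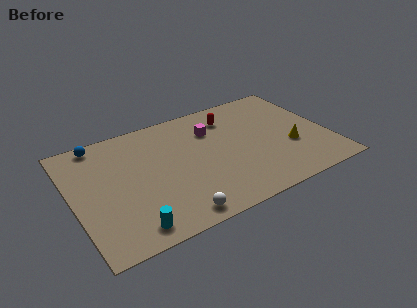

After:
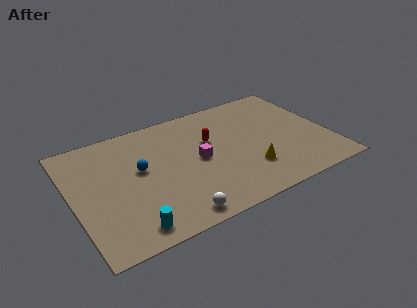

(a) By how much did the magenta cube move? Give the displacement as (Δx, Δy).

(-1.1, -2.1)

From the two frames, the magenta cube sits at roughly (8.3, 6.7) before and (7.2, 4.6) after.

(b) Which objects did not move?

the cyan cylinder and the white sphere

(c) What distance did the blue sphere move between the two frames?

3.7

From (1.9, 8.4) to (3.9, 5.3), the blue sphere covered √(2.0² + 3.1²) ≈ 3.7 units.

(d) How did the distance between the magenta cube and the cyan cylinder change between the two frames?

-2.2

Before: roughly 7.8 units apart; after: 5.6. That's 2.2 units closer together.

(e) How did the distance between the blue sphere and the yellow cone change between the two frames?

-5.1

The distance was about 11.7 in the first image and 6.6 in the second, so they moved 5.1 units closer together.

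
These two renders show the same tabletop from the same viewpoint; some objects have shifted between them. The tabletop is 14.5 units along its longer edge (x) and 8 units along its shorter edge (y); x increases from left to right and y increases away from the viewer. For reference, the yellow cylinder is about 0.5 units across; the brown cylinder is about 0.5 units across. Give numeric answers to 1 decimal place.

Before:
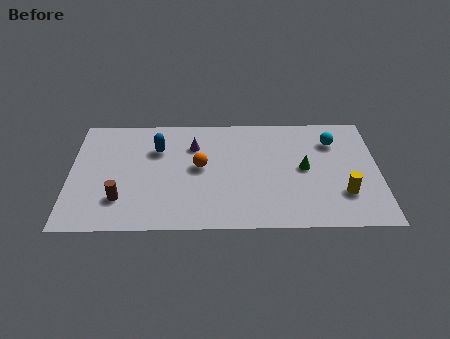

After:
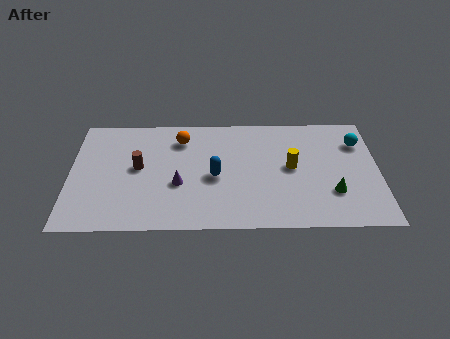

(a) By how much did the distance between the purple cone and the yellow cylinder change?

-2.4

They were about 7.8 units apart before and 5.4 after — 2.4 units closer together.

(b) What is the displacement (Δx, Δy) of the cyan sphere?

(1.2, -0.1)

From the two frames, the cyan sphere sits at roughly (12.4, 6.0) before and (13.6, 5.9) after.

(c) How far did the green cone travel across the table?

2.1

The green cone moved from about (11.0, 4.1) to (12.3, 2.4), a distance of √(1.3² + 1.7²) ≈ 2.1.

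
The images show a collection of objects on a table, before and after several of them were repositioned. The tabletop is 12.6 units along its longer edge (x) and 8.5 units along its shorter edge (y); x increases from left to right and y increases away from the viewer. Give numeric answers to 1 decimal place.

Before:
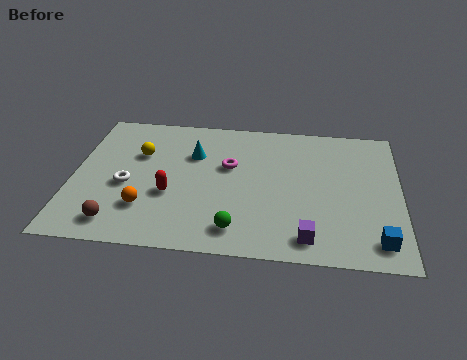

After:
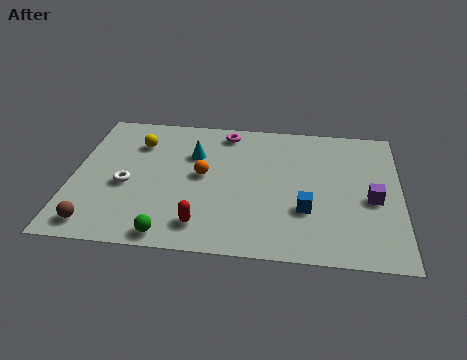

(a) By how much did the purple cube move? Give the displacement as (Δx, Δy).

(2.4, 2.5)

The purple cube was at about (9.1, 1.2) and moved to about (11.5, 3.7).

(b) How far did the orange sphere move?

3.0

The orange sphere was near (2.9, 2.3) before and (5.0, 4.5) after, so it travelled √(2.1² + 2.2²) ≈ 3.0 units.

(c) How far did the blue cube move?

3.1

The blue cube moved from about (11.7, 1.3) to (9.0, 2.8), a distance of √(2.7² + 1.5²) ≈ 3.1.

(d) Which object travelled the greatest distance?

the purple cube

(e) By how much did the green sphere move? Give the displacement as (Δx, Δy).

(-2.5, -0.6)

The green sphere started near (6.4, 1.4) and ended near (3.9, 0.8).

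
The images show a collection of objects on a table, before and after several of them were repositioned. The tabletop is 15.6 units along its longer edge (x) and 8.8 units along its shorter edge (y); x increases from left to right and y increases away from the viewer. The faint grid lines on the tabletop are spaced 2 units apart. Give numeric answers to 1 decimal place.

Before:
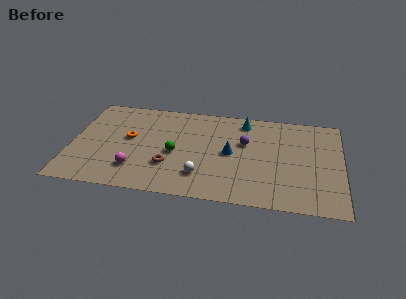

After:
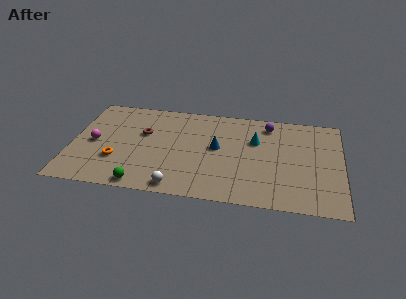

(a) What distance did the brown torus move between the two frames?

3.2

From (5.7, 2.7) to (4.1, 5.5), the brown torus covered √(1.6² + 2.8²) ≈ 3.2 units.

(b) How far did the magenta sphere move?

3.3

The magenta sphere moved from about (3.8, 2.1) to (1.3, 4.2), a distance of √(2.5² + 2.1²) ≈ 3.3.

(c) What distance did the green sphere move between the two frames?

3.5

The green sphere moved from about (6.0, 3.9) to (4.3, 0.8), a distance of √(1.7² + 3.1²) ≈ 3.5.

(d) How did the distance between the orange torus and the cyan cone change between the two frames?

+1.4

The distance was about 7.1 in the first image and 8.5 in the second, so they moved 1.4 units further apart.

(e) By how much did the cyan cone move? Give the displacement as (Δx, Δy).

(0.7, -1.7)

The cyan cone started near (9.9, 7.5) and ended near (10.6, 5.8).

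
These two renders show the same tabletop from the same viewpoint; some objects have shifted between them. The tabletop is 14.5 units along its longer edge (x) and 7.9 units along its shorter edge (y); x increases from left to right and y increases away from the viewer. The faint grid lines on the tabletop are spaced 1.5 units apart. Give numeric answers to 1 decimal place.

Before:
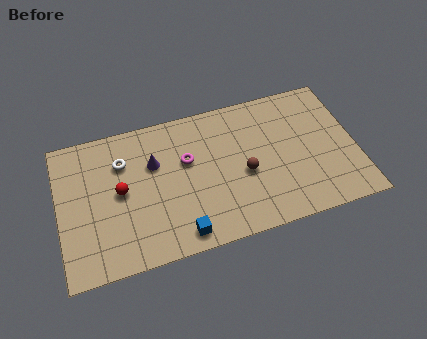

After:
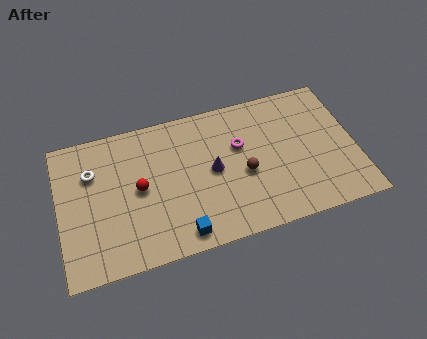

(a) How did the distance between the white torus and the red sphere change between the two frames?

+1.1

They were about 1.6 units apart before and 2.7 after — 1.1 units further apart.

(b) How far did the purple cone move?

3.0

The purple cone moved from about (4.7, 5.2) to (7.5, 4.0), a distance of √(2.8² + 1.2²) ≈ 3.0.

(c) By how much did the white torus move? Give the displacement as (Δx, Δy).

(-1.5, -0.2)

The white torus started near (3.2, 5.7) and ended near (1.7, 5.5).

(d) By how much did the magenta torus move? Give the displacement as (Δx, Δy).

(2.6, 0.1)

The magenta torus started near (6.3, 4.9) and ended near (8.9, 5.0).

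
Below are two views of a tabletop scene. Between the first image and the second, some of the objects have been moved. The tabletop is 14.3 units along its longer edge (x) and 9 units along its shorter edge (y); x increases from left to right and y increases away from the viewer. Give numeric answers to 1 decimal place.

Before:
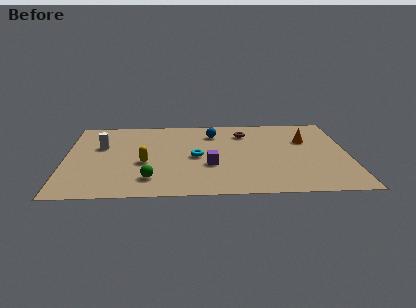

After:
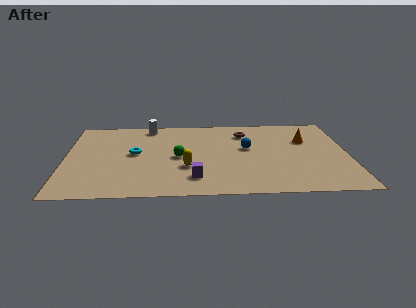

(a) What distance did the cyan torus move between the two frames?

3.1

The cyan torus moved from about (6.6, 4.3) to (3.5, 4.8), a distance of √(3.1² + 0.5²) ≈ 3.1.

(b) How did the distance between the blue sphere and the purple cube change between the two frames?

+0.6

The distance was about 3.7 in the first image and 4.3 in the second, so they moved 0.6 units further apart.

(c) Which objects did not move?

the orange cone and the brown torus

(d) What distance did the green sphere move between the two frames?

2.8

The green sphere moved from about (4.3, 1.9) to (5.7, 4.3), a distance of √(1.4² + 2.4²) ≈ 2.8.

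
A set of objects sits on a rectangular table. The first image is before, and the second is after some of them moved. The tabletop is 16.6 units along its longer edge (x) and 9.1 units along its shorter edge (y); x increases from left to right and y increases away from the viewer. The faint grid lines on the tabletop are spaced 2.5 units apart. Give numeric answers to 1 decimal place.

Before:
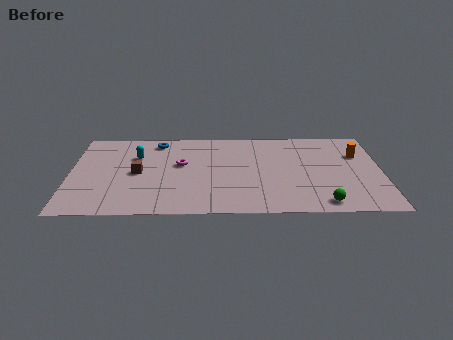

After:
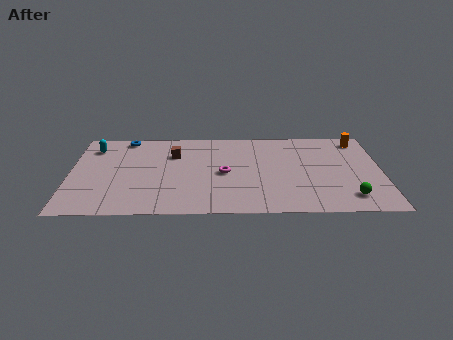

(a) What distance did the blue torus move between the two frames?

1.7

The blue torus moved from about (4.6, 7.8) to (2.9, 8.2), a distance of √(1.7² + 0.4²) ≈ 1.7.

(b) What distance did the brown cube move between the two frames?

2.8

From (3.6, 4.4) to (5.5, 6.4), the brown cube covered √(1.9² + 2.0²) ≈ 2.8 units.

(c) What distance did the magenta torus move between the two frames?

2.5

The magenta torus was near (5.9, 5.3) before and (8.2, 4.3) after, so it travelled √(2.3² + 1.0²) ≈ 2.5 units.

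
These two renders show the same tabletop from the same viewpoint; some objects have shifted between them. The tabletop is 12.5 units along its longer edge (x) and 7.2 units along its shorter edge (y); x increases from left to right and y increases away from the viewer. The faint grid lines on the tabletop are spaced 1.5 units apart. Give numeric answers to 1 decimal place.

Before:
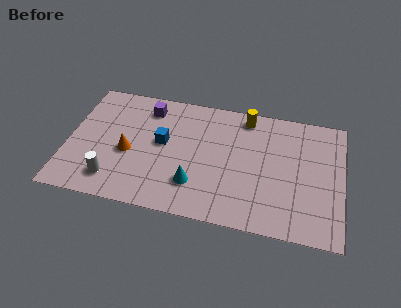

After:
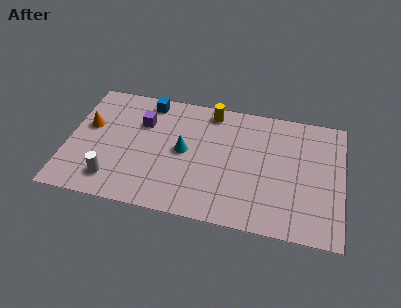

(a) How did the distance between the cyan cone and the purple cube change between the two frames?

-2.3

They were about 4.7 units apart before and 2.4 after — 2.3 units closer together.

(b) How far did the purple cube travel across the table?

0.9

The purple cube was near (3.5, 5.9) before and (3.3, 5.0) after, so it travelled √(0.2² + 0.9²) ≈ 0.9 units.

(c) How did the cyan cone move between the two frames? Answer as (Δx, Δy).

(-0.6, 1.8)

From the two frames, the cyan cone sits at roughly (5.9, 1.9) before and (5.3, 3.7) after.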